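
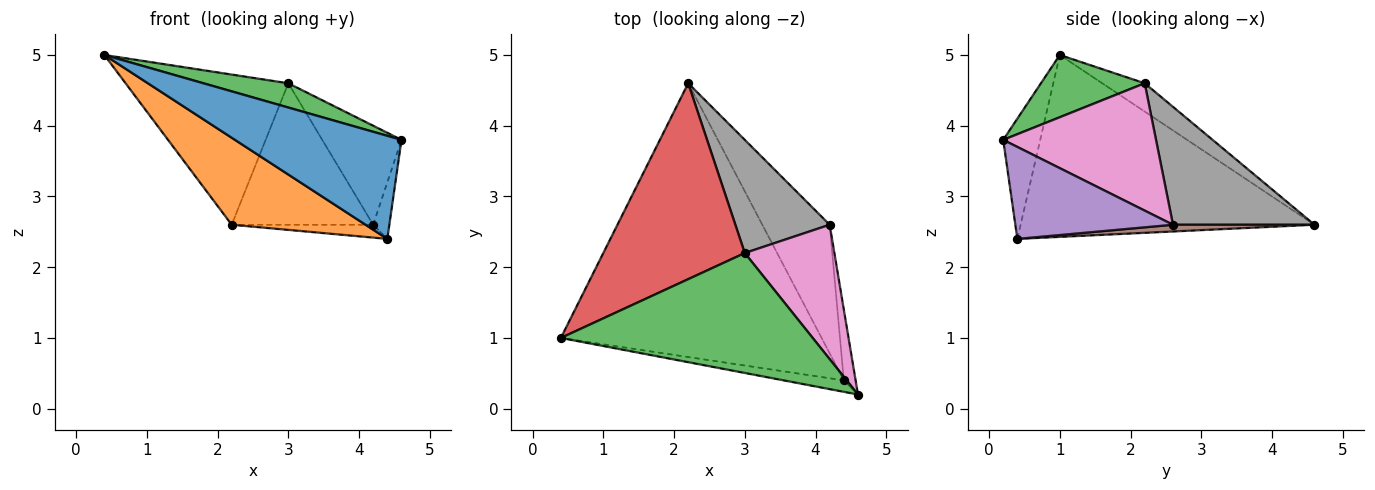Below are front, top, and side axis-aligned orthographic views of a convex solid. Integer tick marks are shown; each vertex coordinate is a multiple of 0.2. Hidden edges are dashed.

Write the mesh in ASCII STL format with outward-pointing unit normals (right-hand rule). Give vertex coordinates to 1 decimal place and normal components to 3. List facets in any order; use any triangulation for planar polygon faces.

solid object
 facet normal -0.216 -0.970 -0.108
  outer loop
   vertex 4.4 0.4 2.4
   vertex 4.6 0.2 3.8
   vertex 0.4 1.0 5.0
  endloop
 endfacet
 facet normal -0.554 -0.252 -0.794
  outer loop
   vertex 4.4 0.4 2.4
   vertex 0.4 1.0 5.0
   vertex 2.2 4.6 2.6
  endloop
 endfacet
 facet normal 0.235 -0.193 0.953
  outer loop
   vertex 3.0 2.2 4.6
   vertex 0.4 1.0 5.0
   vertex 4.6 0.2 3.8
  endloop
 endfacet
 facet normal -0.157 0.601 0.784
  outer loop
   vertex 3.0 2.2 4.6
   vertex 2.2 4.6 2.6
   vertex 0.4 1.0 5.0
  endloop
 endfacet
 facet normal 0.987 0.101 -0.127
  outer loop
   vertex 4.2 2.6 2.6
   vertex 4.6 0.2 3.8
   vertex 4.4 0.4 2.4
  endloop
 endfacet
 facet normal 0.099 0.099 -0.990
  outer loop
   vertex 4.2 2.6 2.6
   vertex 4.4 0.4 2.4
   vertex 2.2 4.6 2.6
  endloop
 endfacet
 facet normal 0.753 0.390 0.530
  outer loop
   vertex 4.2 2.6 2.6
   vertex 3.0 2.2 4.6
   vertex 4.6 0.2 3.8
  endloop
 endfacet
 facet normal 0.615 0.615 0.492
  outer loop
   vertex 4.2 2.6 2.6
   vertex 2.2 4.6 2.6
   vertex 3.0 2.2 4.6
  endloop
 endfacet
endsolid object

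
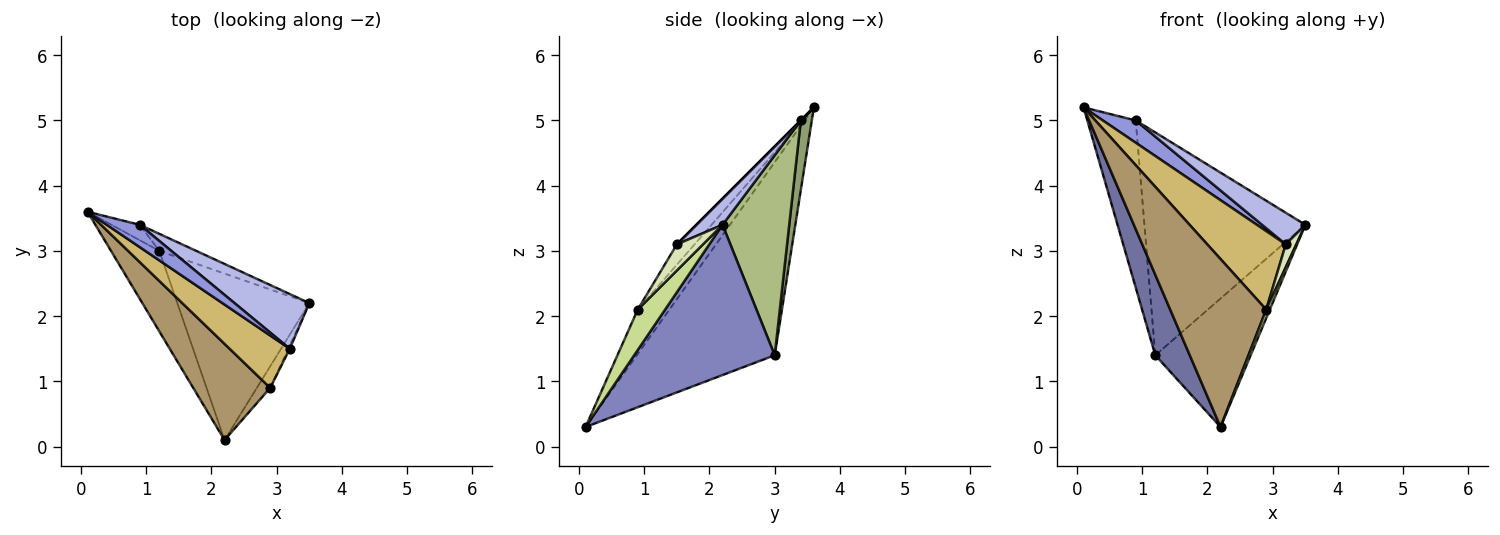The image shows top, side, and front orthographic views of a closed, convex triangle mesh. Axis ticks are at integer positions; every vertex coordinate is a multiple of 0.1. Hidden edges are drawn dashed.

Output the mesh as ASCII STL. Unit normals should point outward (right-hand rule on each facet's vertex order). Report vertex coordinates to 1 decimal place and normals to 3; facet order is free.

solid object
 facet normal -0.943 -0.236 -0.236
  outer loop
   vertex 1.2 3.0 1.4
   vertex 2.2 0.1 0.3
   vertex 0.1 3.6 5.2
  endloop
 endfacet
 facet normal 0.669 0.454 -0.588
  outer loop
   vertex 1.2 3.0 1.4
   vertex 3.5 2.2 3.4
   vertex 2.2 0.1 0.3
  endloop
 endfacet
 facet normal 0.000 -0.707 0.707
  outer loop
   vertex 0.9 3.4 5.0
   vertex 0.1 3.6 5.2
   vertex 3.2 1.5 3.1
  endloop
 endfacet
 facet normal 0.289 -0.479 0.829
  outer loop
   vertex 0.9 3.4 5.0
   vertex 3.2 1.5 3.1
   vertex 3.5 2.2 3.4
  endloop
 endfacet
 facet normal 0.220 0.971 -0.090
  outer loop
   vertex 0.9 3.4 5.0
   vertex 1.2 3.0 1.4
   vertex 0.1 3.6 5.2
  endloop
 endfacet
 facet normal 0.382 0.922 -0.071
  outer loop
   vertex 0.9 3.4 5.0
   vertex 3.5 2.2 3.4
   vertex 1.2 3.0 1.4
  endloop
 endfacet
 facet normal 0.942 -0.123 -0.312
  outer loop
   vertex 2.9 0.9 2.1
   vertex 2.2 0.1 0.3
   vertex 3.5 2.2 3.4
  endloop
 endfacet
 facet normal 0.926 -0.374 -0.053
  outer loop
   vertex 2.9 0.9 2.1
   vertex 3.5 2.2 3.4
   vertex 3.2 1.5 3.1
  endloop
 endfacet
 facet normal -0.275 -0.834 0.478
  outer loop
   vertex 2.9 0.9 2.1
   vertex 0.1 3.6 5.2
   vertex 2.2 0.1 0.3
  endloop
 endfacet
 facet normal -0.184 -0.817 0.546
  outer loop
   vertex 2.9 0.9 2.1
   vertex 3.2 1.5 3.1
   vertex 0.1 3.6 5.2
  endloop
 endfacet
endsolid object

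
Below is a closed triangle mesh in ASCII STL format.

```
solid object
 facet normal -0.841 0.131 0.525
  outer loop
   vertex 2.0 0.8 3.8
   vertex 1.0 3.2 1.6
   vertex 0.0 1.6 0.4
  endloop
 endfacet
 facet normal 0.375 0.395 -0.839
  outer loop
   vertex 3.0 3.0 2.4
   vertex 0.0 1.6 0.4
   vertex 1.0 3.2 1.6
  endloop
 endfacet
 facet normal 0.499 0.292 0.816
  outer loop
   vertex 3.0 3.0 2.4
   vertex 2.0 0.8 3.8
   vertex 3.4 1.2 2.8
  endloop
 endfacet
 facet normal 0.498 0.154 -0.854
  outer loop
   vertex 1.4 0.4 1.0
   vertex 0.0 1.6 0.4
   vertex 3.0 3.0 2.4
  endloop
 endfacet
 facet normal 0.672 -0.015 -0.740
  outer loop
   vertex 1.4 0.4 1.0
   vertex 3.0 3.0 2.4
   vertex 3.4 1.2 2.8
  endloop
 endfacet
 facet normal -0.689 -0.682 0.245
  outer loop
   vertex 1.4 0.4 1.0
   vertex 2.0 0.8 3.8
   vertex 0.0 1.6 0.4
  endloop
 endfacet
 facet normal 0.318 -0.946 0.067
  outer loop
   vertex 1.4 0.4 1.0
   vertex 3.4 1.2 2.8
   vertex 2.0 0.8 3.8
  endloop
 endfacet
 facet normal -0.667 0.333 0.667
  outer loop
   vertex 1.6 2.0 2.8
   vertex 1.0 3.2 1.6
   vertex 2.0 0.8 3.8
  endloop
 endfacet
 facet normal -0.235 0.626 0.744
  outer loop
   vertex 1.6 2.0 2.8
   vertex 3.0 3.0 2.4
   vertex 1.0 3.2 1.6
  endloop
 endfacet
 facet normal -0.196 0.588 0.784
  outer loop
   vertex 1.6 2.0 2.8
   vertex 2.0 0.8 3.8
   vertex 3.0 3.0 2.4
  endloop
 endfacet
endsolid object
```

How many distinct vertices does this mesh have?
7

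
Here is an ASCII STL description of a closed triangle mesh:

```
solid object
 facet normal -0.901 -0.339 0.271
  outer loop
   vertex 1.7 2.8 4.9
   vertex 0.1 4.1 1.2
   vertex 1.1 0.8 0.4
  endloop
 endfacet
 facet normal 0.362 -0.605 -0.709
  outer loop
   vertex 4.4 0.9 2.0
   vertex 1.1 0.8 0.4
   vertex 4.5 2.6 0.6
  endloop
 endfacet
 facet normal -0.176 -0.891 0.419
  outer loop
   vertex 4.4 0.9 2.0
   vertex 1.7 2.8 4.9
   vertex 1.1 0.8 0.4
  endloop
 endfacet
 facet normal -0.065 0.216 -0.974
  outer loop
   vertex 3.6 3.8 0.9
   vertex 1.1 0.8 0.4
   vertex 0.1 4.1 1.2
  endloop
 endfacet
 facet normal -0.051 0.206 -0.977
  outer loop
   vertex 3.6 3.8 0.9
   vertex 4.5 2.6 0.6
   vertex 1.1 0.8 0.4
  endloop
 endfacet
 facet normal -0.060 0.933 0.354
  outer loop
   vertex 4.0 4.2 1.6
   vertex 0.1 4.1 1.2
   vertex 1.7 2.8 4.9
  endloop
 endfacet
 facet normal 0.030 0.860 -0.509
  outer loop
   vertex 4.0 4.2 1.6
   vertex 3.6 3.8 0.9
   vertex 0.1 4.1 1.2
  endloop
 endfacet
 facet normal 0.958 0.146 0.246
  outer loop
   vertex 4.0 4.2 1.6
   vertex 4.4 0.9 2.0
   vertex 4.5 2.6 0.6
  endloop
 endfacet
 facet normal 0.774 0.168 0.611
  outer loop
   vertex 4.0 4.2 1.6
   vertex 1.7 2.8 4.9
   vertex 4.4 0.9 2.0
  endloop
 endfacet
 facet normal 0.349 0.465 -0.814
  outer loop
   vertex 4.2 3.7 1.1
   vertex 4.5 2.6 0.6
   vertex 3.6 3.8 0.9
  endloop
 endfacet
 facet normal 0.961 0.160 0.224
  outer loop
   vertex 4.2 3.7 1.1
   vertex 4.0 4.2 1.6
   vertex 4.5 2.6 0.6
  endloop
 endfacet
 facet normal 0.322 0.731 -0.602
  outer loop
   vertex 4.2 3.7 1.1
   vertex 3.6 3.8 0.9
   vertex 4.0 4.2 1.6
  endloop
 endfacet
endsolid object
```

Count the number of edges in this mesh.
18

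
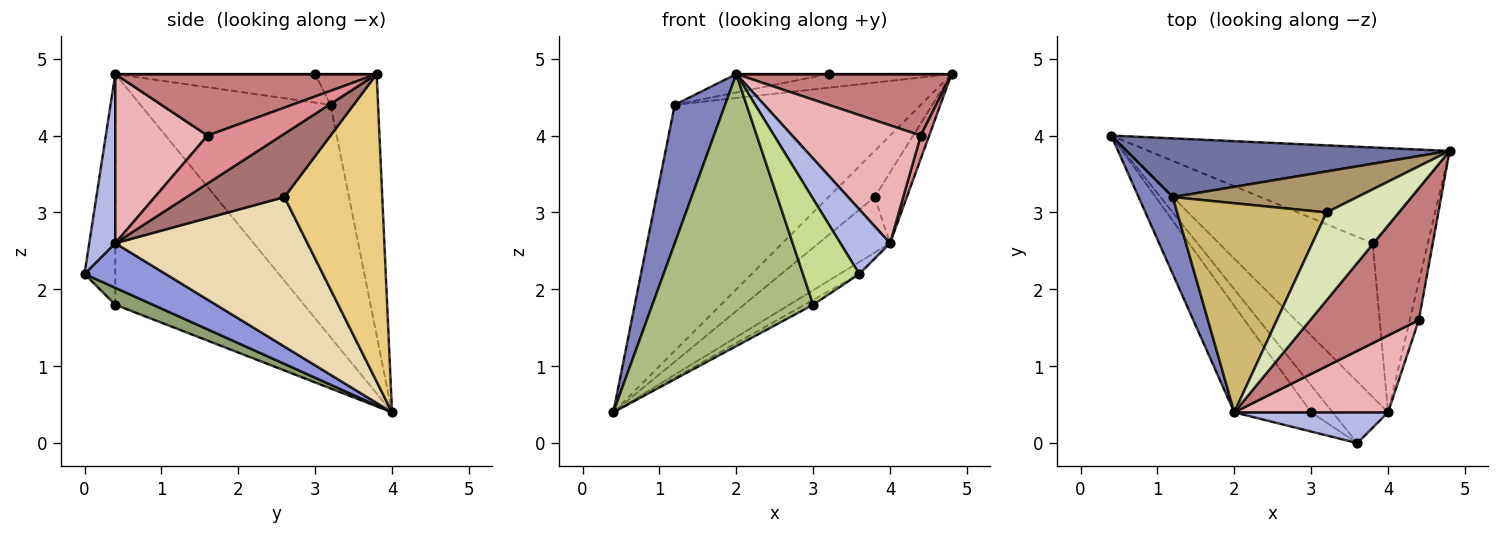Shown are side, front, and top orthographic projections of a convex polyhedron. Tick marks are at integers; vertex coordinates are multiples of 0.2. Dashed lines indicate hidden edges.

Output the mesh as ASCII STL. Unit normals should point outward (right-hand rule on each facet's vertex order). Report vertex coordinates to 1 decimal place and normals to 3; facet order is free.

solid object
 facet normal -0.185 0.956 0.228
  outer loop
   vertex 1.2 3.2 4.4
   vertex 4.8 3.8 4.8
   vertex 0.4 4.0 0.4
  endloop
 endfacet
 facet normal -0.957 -0.253 0.141
  outer loop
   vertex 1.2 3.2 4.4
   vertex 0.4 4.0 0.4
   vertex 2.0 0.4 4.8
  endloop
 endfacet
 facet normal 0.620 0.150 -0.770
  outer loop
   vertex 4.0 0.4 2.6
   vertex 3.6 0.0 2.2
   vertex 0.4 4.0 0.4
  endloop
 endfacet
 facet normal 0.428 -0.816 0.389
  outer loop
   vertex 4.0 0.4 2.6
   vertex 2.0 0.4 4.8
   vertex 3.6 0.0 2.2
  endloop
 endfacet
 facet normal 0.612 0.139 -0.779
  outer loop
   vertex 3.0 0.4 1.8
   vertex 0.4 4.0 0.4
   vertex 3.6 0.0 2.2
  endloop
 endfacet
 facet normal -0.738 -0.629 -0.246
  outer loop
   vertex 3.0 0.4 1.8
   vertex 2.0 0.4 4.8
   vertex 0.4 4.0 0.4
  endloop
 endfacet
 facet normal -0.473 -0.867 -0.158
  outer loop
   vertex 3.0 0.4 1.8
   vertex 3.6 0.0 2.2
   vertex 2.0 0.4 4.8
  endloop
 endfacet
 facet normal 0.000 0.000 1.000
  outer loop
   vertex 3.2 3.0 4.8
   vertex 2.0 0.4 4.8
   vertex 4.8 3.8 4.8
  endloop
 endfacet
 facet normal -0.156 0.312 0.937
  outer loop
   vertex 3.2 3.0 4.8
   vertex 4.8 3.8 4.8
   vertex 1.2 3.2 4.4
  endloop
 endfacet
 facet normal -0.187 0.086 0.979
  outer loop
   vertex 3.2 3.0 4.8
   vertex 1.2 3.2 4.4
   vertex 2.0 0.4 4.8
  endloop
 endfacet
 facet normal 0.677 0.319 -0.663
  outer loop
   vertex 3.8 2.6 3.2
   vertex 0.4 4.0 0.4
   vertex 4.8 3.8 4.8
  endloop
 endfacet
 facet normal 0.675 0.251 -0.694
  outer loop
   vertex 3.8 2.6 3.2
   vertex 4.0 0.4 2.6
   vertex 0.4 4.0 0.4
  endloop
 endfacet
 facet normal 0.732 0.240 -0.638
  outer loop
   vertex 3.8 2.6 3.2
   vertex 4.8 3.8 4.8
   vertex 4.0 0.4 2.6
  endloop
 endfacet
 facet normal 0.457 -0.376 0.806
  outer loop
   vertex 4.4 1.6 4.0
   vertex 4.8 3.8 4.8
   vertex 2.0 0.4 4.8
  endloop
 endfacet
 facet normal 0.977 -0.111 -0.184
  outer loop
   vertex 4.4 1.6 4.0
   vertex 4.0 0.4 2.6
   vertex 4.8 3.8 4.8
  endloop
 endfacet
 facet normal 0.515 -0.718 0.468
  outer loop
   vertex 4.4 1.6 4.0
   vertex 2.0 0.4 4.8
   vertex 4.0 0.4 2.6
  endloop
 endfacet
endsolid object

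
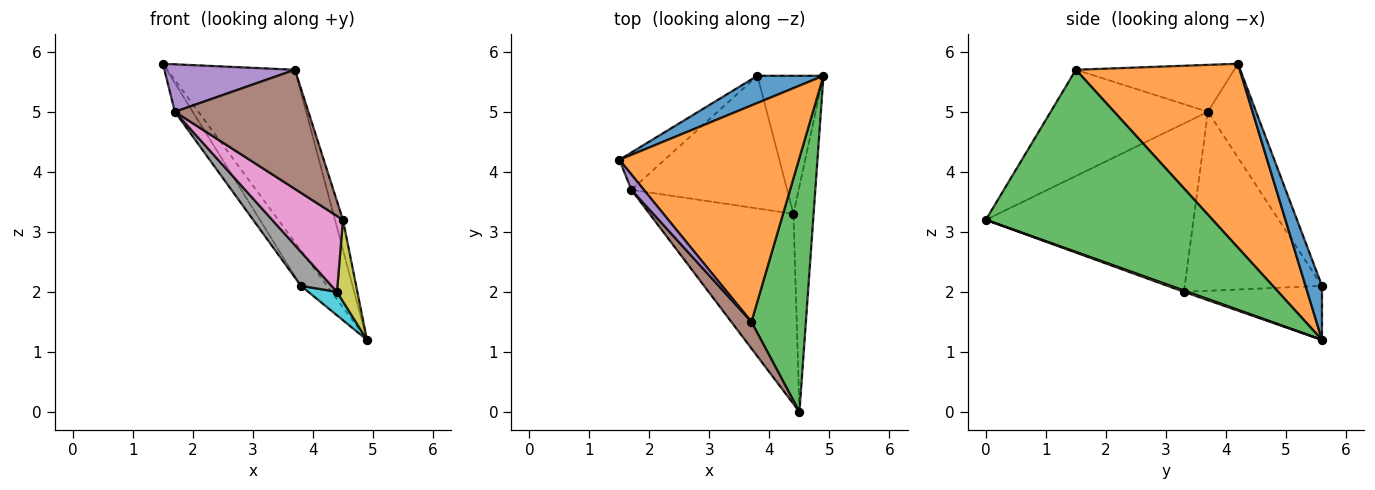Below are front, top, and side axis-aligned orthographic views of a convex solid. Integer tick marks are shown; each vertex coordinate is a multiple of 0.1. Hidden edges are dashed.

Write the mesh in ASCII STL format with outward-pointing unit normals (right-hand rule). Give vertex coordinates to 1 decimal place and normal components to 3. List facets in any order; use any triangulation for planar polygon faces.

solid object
 facet normal 0.447 0.709 0.546
  outer loop
   vertex 3.8 5.6 2.1
   vertex 1.5 4.2 5.8
   vertex 4.9 5.6 1.2
  endloop
 endfacet
 facet normal 0.625 0.487 0.610
  outer loop
   vertex 3.7 1.5 5.7
   vertex 4.9 5.6 1.2
   vertex 1.5 4.2 5.8
  endloop
 endfacet
 facet normal 0.958 0.034 0.286
  outer loop
   vertex 3.7 1.5 5.7
   vertex 4.5 0.0 3.2
   vertex 4.9 5.6 1.2
  endloop
 endfacet
 facet normal -0.855 0.317 -0.412
  outer loop
   vertex 1.7 3.7 5.0
   vertex 1.5 4.2 5.8
   vertex 3.8 5.6 2.1
  endloop
 endfacet
 facet normal -0.756 -0.623 0.201
  outer loop
   vertex 1.7 3.7 5.0
   vertex 3.7 1.5 5.7
   vertex 1.5 4.2 5.8
  endloop
 endfacet
 facet normal -0.755 -0.641 0.143
  outer loop
   vertex 1.7 3.7 5.0
   vertex 4.5 0.0 3.2
   vertex 3.7 1.5 5.7
  endloop
 endfacet
 facet normal -0.736 -0.251 -0.629
  outer loop
   vertex 4.4 3.3 2.0
   vertex 4.5 0.0 3.2
   vertex 1.7 3.7 5.0
  endloop
 endfacet
 facet normal -0.744 -0.166 -0.647
  outer loop
   vertex 4.4 3.3 2.0
   vertex 1.7 3.7 5.0
   vertex 3.8 5.6 2.1
  endloop
 endfacet
 facet normal 0.060 -0.340 -0.939
  outer loop
   vertex 4.4 3.3 2.0
   vertex 4.9 5.6 1.2
   vertex 4.5 0.0 3.2
  endloop
 endfacet
 facet normal -0.628 -0.130 -0.767
  outer loop
   vertex 4.4 3.3 2.0
   vertex 3.8 5.6 2.1
   vertex 4.9 5.6 1.2
  endloop
 endfacet
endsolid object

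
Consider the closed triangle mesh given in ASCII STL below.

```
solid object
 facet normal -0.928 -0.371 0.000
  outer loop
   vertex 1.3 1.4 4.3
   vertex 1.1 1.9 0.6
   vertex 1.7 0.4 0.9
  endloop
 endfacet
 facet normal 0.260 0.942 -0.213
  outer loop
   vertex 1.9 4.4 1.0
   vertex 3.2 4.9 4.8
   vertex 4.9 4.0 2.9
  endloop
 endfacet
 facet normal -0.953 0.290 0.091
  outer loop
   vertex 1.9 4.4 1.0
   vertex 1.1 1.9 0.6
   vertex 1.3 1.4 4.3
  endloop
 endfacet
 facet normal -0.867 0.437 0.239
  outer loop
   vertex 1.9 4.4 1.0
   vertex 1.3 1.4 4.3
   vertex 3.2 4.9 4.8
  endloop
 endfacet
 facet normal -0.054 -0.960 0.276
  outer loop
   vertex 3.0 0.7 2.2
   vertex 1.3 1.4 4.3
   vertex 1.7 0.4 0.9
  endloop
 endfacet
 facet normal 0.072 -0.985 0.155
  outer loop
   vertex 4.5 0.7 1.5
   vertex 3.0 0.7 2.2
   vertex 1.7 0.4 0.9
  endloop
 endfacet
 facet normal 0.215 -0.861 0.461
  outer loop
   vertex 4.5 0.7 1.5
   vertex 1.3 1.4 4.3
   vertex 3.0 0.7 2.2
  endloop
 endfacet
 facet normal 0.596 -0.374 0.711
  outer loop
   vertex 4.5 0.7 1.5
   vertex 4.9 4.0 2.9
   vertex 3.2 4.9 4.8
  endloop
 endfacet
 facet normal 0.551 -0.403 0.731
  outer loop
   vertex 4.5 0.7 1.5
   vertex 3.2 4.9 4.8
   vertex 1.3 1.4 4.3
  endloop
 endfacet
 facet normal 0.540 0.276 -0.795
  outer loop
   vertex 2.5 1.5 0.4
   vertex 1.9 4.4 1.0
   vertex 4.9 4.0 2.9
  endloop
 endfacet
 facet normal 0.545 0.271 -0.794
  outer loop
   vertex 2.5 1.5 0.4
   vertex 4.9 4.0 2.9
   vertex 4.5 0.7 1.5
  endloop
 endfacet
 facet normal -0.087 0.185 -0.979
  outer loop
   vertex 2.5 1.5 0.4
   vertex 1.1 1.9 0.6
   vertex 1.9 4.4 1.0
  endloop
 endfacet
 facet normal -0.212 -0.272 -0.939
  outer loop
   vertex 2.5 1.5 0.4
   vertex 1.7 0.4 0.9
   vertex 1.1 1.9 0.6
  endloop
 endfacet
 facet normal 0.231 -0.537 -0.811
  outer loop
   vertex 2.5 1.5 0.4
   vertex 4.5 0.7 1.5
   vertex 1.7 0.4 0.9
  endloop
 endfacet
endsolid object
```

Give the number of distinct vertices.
9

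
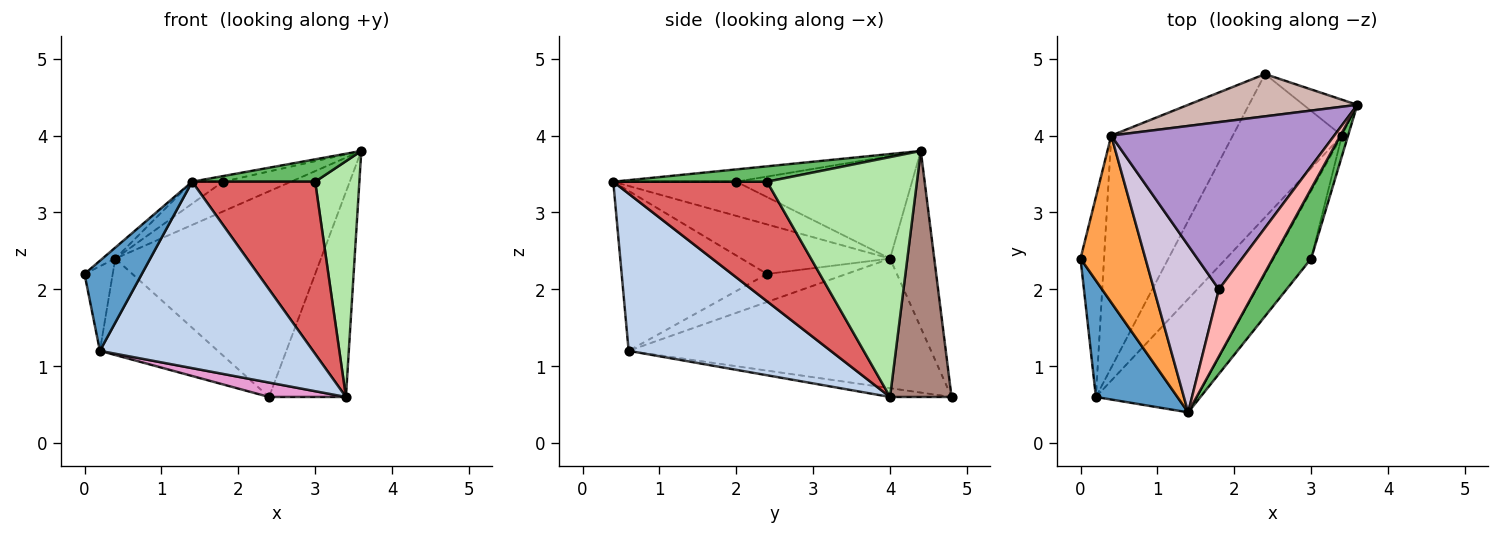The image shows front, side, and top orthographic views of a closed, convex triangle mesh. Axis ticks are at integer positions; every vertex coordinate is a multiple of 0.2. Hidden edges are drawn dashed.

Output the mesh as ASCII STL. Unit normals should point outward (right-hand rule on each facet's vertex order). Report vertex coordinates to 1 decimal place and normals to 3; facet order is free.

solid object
 facet normal -0.841 -0.331 0.428
  outer loop
   vertex 0.2 0.6 1.2
   vertex 1.4 0.4 3.4
   vertex 0.0 2.4 2.2
  endloop
 endfacet
 facet normal 0.630 -0.664 -0.404
  outer loop
   vertex 0.2 0.6 1.2
   vertex 3.4 4.0 0.6
   vertex 1.4 0.4 3.4
  endloop
 endfacet
 facet normal -0.606 0.052 0.794
  outer loop
   vertex 0.4 4.0 2.4
   vertex 0.0 2.4 2.2
   vertex 1.4 0.4 3.4
  endloop
 endfacet
 facet normal -0.739 0.262 -0.620
  outer loop
   vertex 0.4 4.0 2.4
   vertex 0.2 0.6 1.2
   vertex 0.0 2.4 2.2
  endloop
 endfacet
 facet normal 0.356 -0.285 0.890
  outer loop
   vertex 3.0 2.4 3.4
   vertex 3.6 4.4 3.8
   vertex 1.4 0.4 3.4
  endloop
 endfacet
 facet normal 0.959 -0.283 -0.025
  outer loop
   vertex 3.0 2.4 3.4
   vertex 3.4 4.0 0.6
   vertex 3.6 4.4 3.8
  endloop
 endfacet
 facet normal 0.758 -0.607 -0.238
  outer loop
   vertex 3.0 2.4 3.4
   vertex 1.4 0.4 3.4
   vertex 3.4 4.0 0.6
  endloop
 endfacet
 facet normal -0.315 0.079 0.946
  outer loop
   vertex 1.8 2.0 3.4
   vertex 1.4 0.4 3.4
   vertex 3.6 4.4 3.8
  endloop
 endfacet
 facet normal -0.412 0.160 0.897
  outer loop
   vertex 1.8 2.0 3.4
   vertex 3.6 4.4 3.8
   vertex 0.4 4.0 2.4
  endloop
 endfacet
 facet normal -0.463 0.116 0.879
  outer loop
   vertex 1.8 2.0 3.4
   vertex 0.4 4.0 2.4
   vertex 1.4 0.4 3.4
  endloop
 endfacet
 facet normal 0.619 0.774 -0.135
  outer loop
   vertex 2.4 4.8 0.6
   vertex 3.6 4.4 3.8
   vertex 3.4 4.0 0.6
  endloop
 endfacet
 facet normal -0.206 0.958 0.197
  outer loop
   vertex 2.4 4.8 0.6
   vertex 0.4 4.0 2.4
   vertex 3.6 4.4 3.8
  endloop
 endfacet
 facet normal -0.080 -0.100 -0.992
  outer loop
   vertex 2.4 4.8 0.6
   vertex 3.4 4.0 0.6
   vertex 0.2 0.6 1.2
  endloop
 endfacet
 facet normal -0.702 0.274 -0.658
  outer loop
   vertex 2.4 4.8 0.6
   vertex 0.2 0.6 1.2
   vertex 0.4 4.0 2.4
  endloop
 endfacet
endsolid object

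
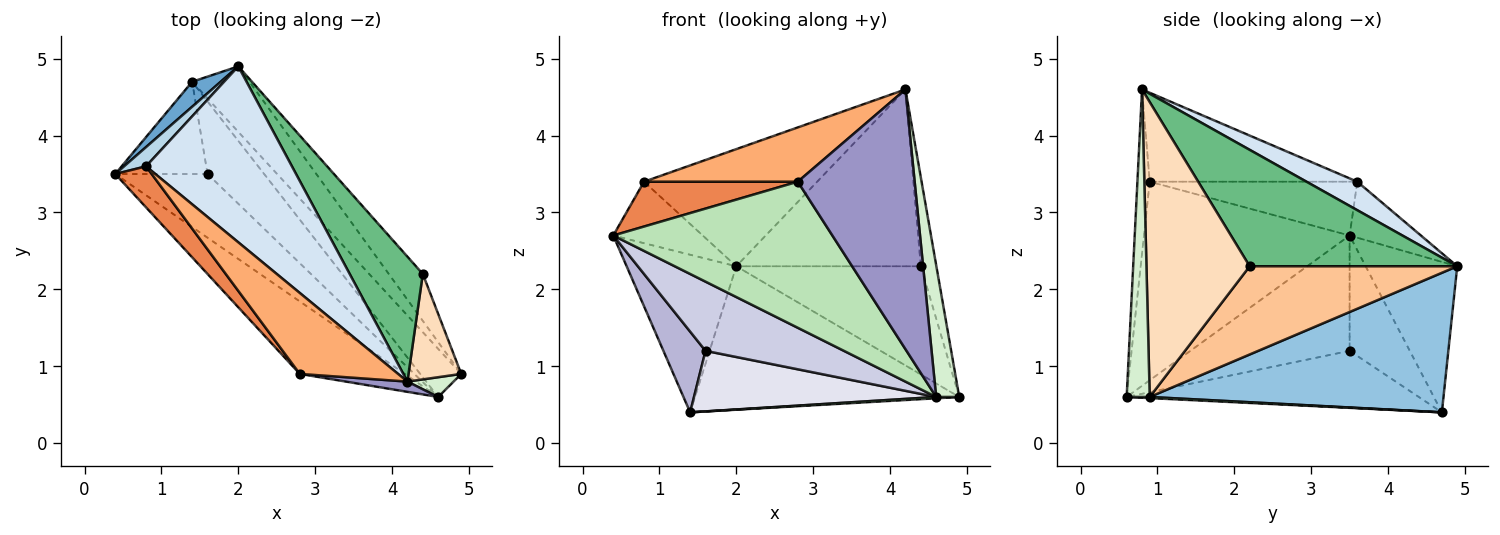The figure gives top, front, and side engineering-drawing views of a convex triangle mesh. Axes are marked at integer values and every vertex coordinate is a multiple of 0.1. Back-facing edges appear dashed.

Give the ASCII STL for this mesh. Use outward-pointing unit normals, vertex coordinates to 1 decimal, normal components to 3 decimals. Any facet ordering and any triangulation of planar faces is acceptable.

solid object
 facet normal -0.636 0.762 0.121
  outer loop
   vertex 1.4 4.7 0.4
   vertex 0.4 3.5 2.7
   vertex 2.0 4.9 2.3
  endloop
 endfacet
 facet normal 0.711 0.640 -0.292
  outer loop
   vertex 1.4 4.7 0.4
   vertex 2.0 4.9 2.3
   vertex 4.9 0.9 0.6
  endloop
 endfacet
 facet normal -0.605 0.760 0.237
  outer loop
   vertex 0.8 3.6 3.4
   vertex 2.0 4.9 2.3
   vertex 0.4 3.5 2.7
  endloop
 endfacet
 facet normal 0.161 0.547 0.822
  outer loop
   vertex 0.8 3.6 3.4
   vertex 4.2 0.8 4.6
   vertex 2.0 4.9 2.3
  endloop
 endfacet
 facet normal -0.706 -0.523 0.478
  outer loop
   vertex 0.8 3.6 3.4
   vertex 0.4 3.5 2.7
   vertex 2.8 0.9 3.4
  endloop
 endfacet
 facet normal -0.601 -0.445 0.664
  outer loop
   vertex 0.8 3.6 3.4
   vertex 2.8 0.9 3.4
   vertex 4.2 0.8 4.6
  endloop
 endfacet
 facet normal 0.718 0.638 -0.277
  outer loop
   vertex 4.4 2.2 2.3
   vertex 4.9 0.9 0.6
   vertex 2.0 4.9 2.3
  endloop
 endfacet
 facet normal 0.974 0.147 0.174
  outer loop
   vertex 4.4 2.2 2.3
   vertex 4.2 0.8 4.6
   vertex 4.9 0.9 0.6
  endloop
 endfacet
 facet normal 0.677 0.601 0.425
  outer loop
   vertex 4.4 2.2 2.3
   vertex 2.0 4.9 2.3
   vertex 4.2 0.8 4.6
  endloop
 endfacet
 facet normal 0.027 -0.027 -0.999
  outer loop
   vertex 4.6 0.6 0.6
   vertex 1.4 4.7 0.4
   vertex 4.9 0.9 0.6
  endloop
 endfacet
 facet normal -0.644 -0.686 -0.340
  outer loop
   vertex 4.6 0.6 0.6
   vertex 2.8 0.9 3.4
   vertex 0.4 3.5 2.7
  endloop
 endfacet
 facet normal 0.703 -0.703 0.105
  outer loop
   vertex 4.6 0.6 0.6
   vertex 4.9 0.9 0.6
   vertex 4.2 0.8 4.6
  endloop
 endfacet
 facet normal -0.105 -0.994 0.039
  outer loop
   vertex 4.6 0.6 0.6
   vertex 4.2 0.8 4.6
   vertex 2.8 0.9 3.4
  endloop
 endfacet
 facet normal -0.685 -0.480 -0.548
  outer loop
   vertex 1.6 3.5 1.2
   vertex 0.4 3.5 2.7
   vertex 1.4 4.7 0.4
  endloop
 endfacet
 facet normal -0.646 -0.561 -0.517
  outer loop
   vertex 1.6 3.5 1.2
   vertex 4.6 0.6 0.6
   vertex 0.4 3.5 2.7
  endloop
 endfacet
 facet normal -0.612 -0.507 -0.608
  outer loop
   vertex 1.6 3.5 1.2
   vertex 1.4 4.7 0.4
   vertex 4.6 0.6 0.6
  endloop
 endfacet
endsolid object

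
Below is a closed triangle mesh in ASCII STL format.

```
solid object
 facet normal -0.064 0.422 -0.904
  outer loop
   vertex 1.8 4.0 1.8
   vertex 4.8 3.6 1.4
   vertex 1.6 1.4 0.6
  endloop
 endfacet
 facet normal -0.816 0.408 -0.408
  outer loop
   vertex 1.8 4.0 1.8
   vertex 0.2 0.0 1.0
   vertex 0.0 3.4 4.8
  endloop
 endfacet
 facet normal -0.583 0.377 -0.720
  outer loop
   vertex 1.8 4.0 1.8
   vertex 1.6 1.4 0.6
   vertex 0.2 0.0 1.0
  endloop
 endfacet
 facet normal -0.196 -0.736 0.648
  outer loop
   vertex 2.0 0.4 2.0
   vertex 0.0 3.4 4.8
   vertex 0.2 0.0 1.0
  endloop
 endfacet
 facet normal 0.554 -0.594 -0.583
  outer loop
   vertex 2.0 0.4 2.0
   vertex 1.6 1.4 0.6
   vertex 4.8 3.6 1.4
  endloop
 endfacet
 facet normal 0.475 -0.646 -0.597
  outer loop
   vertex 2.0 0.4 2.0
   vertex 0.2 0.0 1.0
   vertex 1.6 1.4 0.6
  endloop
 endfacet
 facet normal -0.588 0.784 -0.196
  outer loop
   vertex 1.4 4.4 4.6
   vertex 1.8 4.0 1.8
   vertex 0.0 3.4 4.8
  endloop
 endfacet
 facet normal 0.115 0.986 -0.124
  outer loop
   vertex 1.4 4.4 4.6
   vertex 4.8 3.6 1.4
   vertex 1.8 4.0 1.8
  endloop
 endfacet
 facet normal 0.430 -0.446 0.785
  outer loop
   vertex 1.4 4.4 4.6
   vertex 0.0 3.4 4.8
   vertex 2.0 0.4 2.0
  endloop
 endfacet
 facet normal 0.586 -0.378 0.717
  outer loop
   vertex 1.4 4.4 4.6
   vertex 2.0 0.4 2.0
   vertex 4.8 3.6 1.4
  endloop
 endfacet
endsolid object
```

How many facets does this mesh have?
10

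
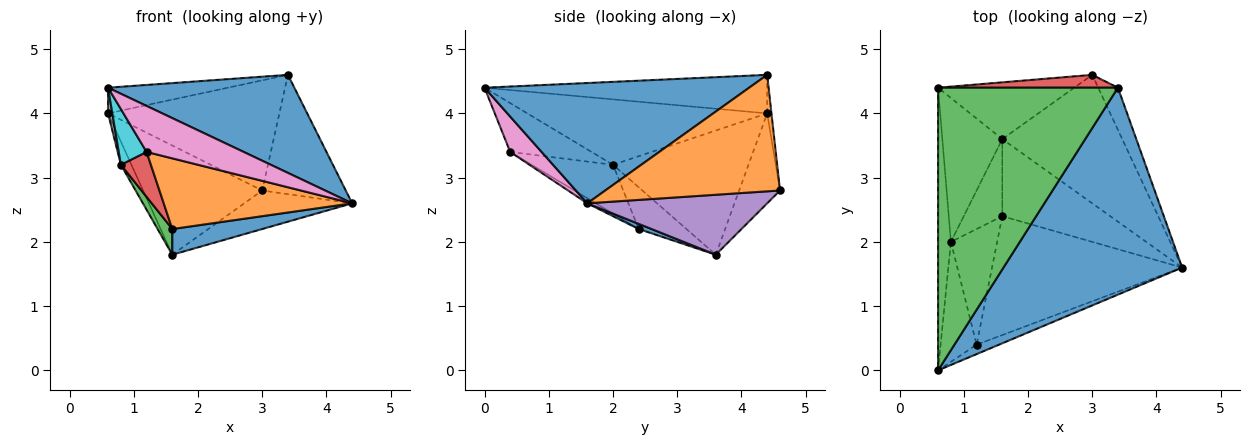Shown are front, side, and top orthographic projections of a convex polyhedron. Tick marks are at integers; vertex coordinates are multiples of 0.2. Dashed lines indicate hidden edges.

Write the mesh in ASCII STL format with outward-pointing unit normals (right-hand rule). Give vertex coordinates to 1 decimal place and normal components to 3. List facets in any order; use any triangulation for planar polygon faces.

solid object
 facet normal 0.520 -0.366 0.772
  outer loop
   vertex 3.4 4.4 4.6
   vertex 0.6 0.0 4.4
   vertex 4.4 1.6 2.6
  endloop
 endfacet
 facet normal 0.892 0.426 -0.151
  outer loop
   vertex 3.4 4.4 4.6
   vertex 4.4 1.6 2.6
   vertex 3.0 4.6 2.8
  endloop
 endfacet
 facet normal -0.209 0.089 0.974
  outer loop
   vertex 0.6 4.4 4.0
   vertex 0.6 0.0 4.4
   vertex 3.4 4.4 4.6
  endloop
 endfacet
 facet normal -0.025 0.993 0.116
  outer loop
   vertex 0.6 4.4 4.0
   vertex 3.4 4.4 4.6
   vertex 3.0 4.6 2.8
  endloop
 endfacet
 facet normal 0.432 0.259 -0.864
  outer loop
   vertex 1.6 3.6 1.8
   vertex 3.0 4.6 2.8
   vertex 4.4 1.6 2.6
  endloop
 endfacet
 facet normal -0.291 0.849 -0.441
  outer loop
   vertex 1.6 3.6 1.8
   vertex 0.6 4.4 4.0
   vertex 3.0 4.6 2.8
  endloop
 endfacet
 facet normal 0.302 -0.934 -0.192
  outer loop
   vertex 1.2 0.4 3.4
   vertex 4.4 1.6 2.6
   vertex 0.6 0.0 4.4
  endloop
 endfacet
 facet normal -0.981 -0.018 -0.193
  outer loop
   vertex 0.8 2.0 3.2
   vertex 0.6 0.0 4.4
   vertex 0.6 4.4 4.0
  endloop
 endfacet
 facet normal -0.898 0.070 -0.434
  outer loop
   vertex 0.8 2.0 3.2
   vertex 0.6 4.4 4.0
   vertex 1.6 3.6 1.8
  endloop
 endfacet
 facet normal -0.776 -0.266 -0.572
  outer loop
   vertex 0.8 2.0 3.2
   vertex 1.2 0.4 3.4
   vertex 0.6 0.0 4.4
  endloop
 endfacet
 facet normal 0.045 -0.316 -0.948
  outer loop
   vertex 1.6 2.4 2.2
   vertex 1.6 3.6 1.8
   vertex 4.4 1.6 2.6
  endloop
 endfacet
 facet normal -0.023 -0.511 -0.859
  outer loop
   vertex 1.6 2.4 2.2
   vertex 4.4 1.6 2.6
   vertex 1.2 0.4 3.4
  endloop
 endfacet
 facet normal -0.717 -0.221 -0.662
  outer loop
   vertex 1.6 2.4 2.2
   vertex 0.8 2.0 3.2
   vertex 1.6 3.6 1.8
  endloop
 endfacet
 facet normal -0.701 -0.258 -0.664
  outer loop
   vertex 1.6 2.4 2.2
   vertex 1.2 0.4 3.4
   vertex 0.8 2.0 3.2
  endloop
 endfacet
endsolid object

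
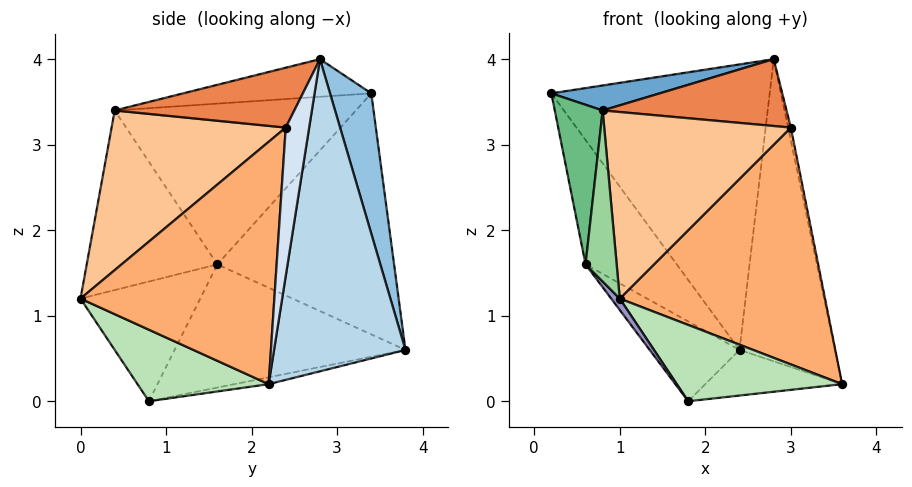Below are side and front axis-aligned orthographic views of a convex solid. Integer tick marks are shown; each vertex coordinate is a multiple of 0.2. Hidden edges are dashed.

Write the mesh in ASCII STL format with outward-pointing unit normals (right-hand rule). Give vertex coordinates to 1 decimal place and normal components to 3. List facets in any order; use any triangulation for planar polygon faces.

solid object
 facet normal -0.174 -0.100 0.980
  outer loop
   vertex 0.8 0.4 3.4
   vertex 2.8 2.8 4.0
   vertex 0.2 3.4 3.6
  endloop
 endfacet
 facet normal 0.179 0.949 0.258
  outer loop
   vertex 2.4 3.8 0.6
   vertex 0.2 3.4 3.6
   vertex 2.8 2.8 4.0
  endloop
 endfacet
 facet normal 0.807 0.586 0.077
  outer loop
   vertex 2.4 3.8 0.6
   vertex 2.8 2.8 4.0
   vertex 3.6 2.2 0.2
  endloop
 endfacet
 facet normal 0.976 0.113 0.188
  outer loop
   vertex 3.0 2.4 3.2
   vertex 3.6 2.2 0.2
   vertex 2.8 2.8 4.0
  endloop
 endfacet
 facet normal 0.617 -0.631 0.470
  outer loop
   vertex 3.0 2.4 3.2
   vertex 2.8 2.8 4.0
   vertex 0.8 0.4 3.4
  endloop
 endfacet
 facet normal 0.675 -0.715 0.183
  outer loop
   vertex 3.0 2.4 3.2
   vertex 1.0 0.0 1.2
   vertex 3.6 2.2 0.2
  endloop
 endfacet
 facet normal 0.670 -0.718 0.191
  outer loop
   vertex 3.0 2.4 3.2
   vertex 0.8 0.4 3.4
   vertex 1.0 0.0 1.2
  endloop
 endfacet
 facet normal -0.765 0.395 -0.508
  outer loop
   vertex 0.6 1.6 1.6
   vertex 0.2 3.4 3.6
   vertex 2.4 3.8 0.6
  endloop
 endfacet
 facet normal -0.981 -0.195 -0.021
  outer loop
   vertex 0.6 1.6 1.6
   vertex 0.8 0.4 3.4
   vertex 0.2 3.4 3.6
  endloop
 endfacet
 facet normal -0.972 -0.231 -0.046
  outer loop
   vertex 0.6 1.6 1.6
   vertex 1.0 0.0 1.2
   vertex 0.8 0.4 3.4
  endloop
 endfacet
 facet normal 0.618 -0.779 -0.107
  outer loop
   vertex 1.8 0.8 0.0
   vertex 3.6 2.2 0.2
   vertex 1.0 0.0 1.2
  endloop
 endfacet
 facet normal -0.051 0.206 -0.977
  outer loop
   vertex 1.8 0.8 0.0
   vertex 2.4 3.8 0.6
   vertex 3.6 2.2 0.2
  endloop
 endfacet
 facet normal -0.812 -0.058 -0.580
  outer loop
   vertex 1.8 0.8 0.0
   vertex 1.0 0.0 1.2
   vertex 0.6 1.6 1.6
  endloop
 endfacet
 facet normal -0.700 0.272 -0.661
  outer loop
   vertex 1.8 0.8 0.0
   vertex 0.6 1.6 1.6
   vertex 2.4 3.8 0.6
  endloop
 endfacet
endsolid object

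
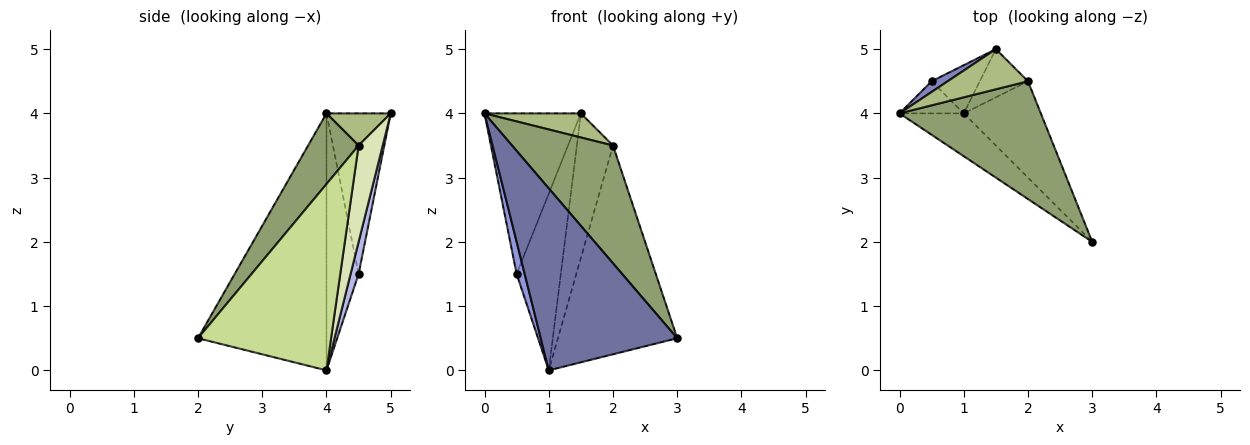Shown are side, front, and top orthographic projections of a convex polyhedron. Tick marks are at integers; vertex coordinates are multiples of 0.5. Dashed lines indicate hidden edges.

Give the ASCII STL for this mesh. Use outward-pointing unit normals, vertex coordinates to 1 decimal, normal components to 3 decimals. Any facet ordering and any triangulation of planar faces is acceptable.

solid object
 facet normal -0.676 -0.718 -0.169
  outer loop
   vertex 1.0 4.0 0.0
   vertex 3.0 2.0 0.5
   vertex 0.0 4.0 4.0
  endloop
 endfacet
 facet normal -0.554 0.831 0.055
  outer loop
   vertex 0.5 4.5 1.5
   vertex 0.0 4.0 4.0
   vertex 1.5 5.0 4.0
  endloop
 endfacet
 facet normal -0.943 -0.236 -0.236
  outer loop
   vertex 0.5 4.5 1.5
   vertex 1.0 4.0 0.0
   vertex 0.0 4.0 4.0
  endloop
 endfacet
 facet normal 0.173 0.950 -0.259
  outer loop
   vertex 0.5 4.5 1.5
   vertex 1.5 5.0 4.0
   vertex 1.0 4.0 0.0
  endloop
 endfacet
 facet normal 0.333 -0.667 0.667
  outer loop
   vertex 2.0 4.5 3.5
   vertex 0.0 4.0 4.0
   vertex 3.0 2.0 0.5
  endloop
 endfacet
 facet normal 0.324 -0.487 0.811
  outer loop
   vertex 2.0 4.5 3.5
   vertex 1.5 5.0 4.0
   vertex 0.0 4.0 4.0
  endloop
 endfacet
 facet normal 0.712 0.638 -0.294
  outer loop
   vertex 2.0 4.5 3.5
   vertex 3.0 2.0 0.5
   vertex 1.0 4.0 0.0
  endloop
 endfacet
 facet normal 0.535 0.802 -0.267
  outer loop
   vertex 2.0 4.5 3.5
   vertex 1.0 4.0 0.0
   vertex 1.5 5.0 4.0
  endloop
 endfacet
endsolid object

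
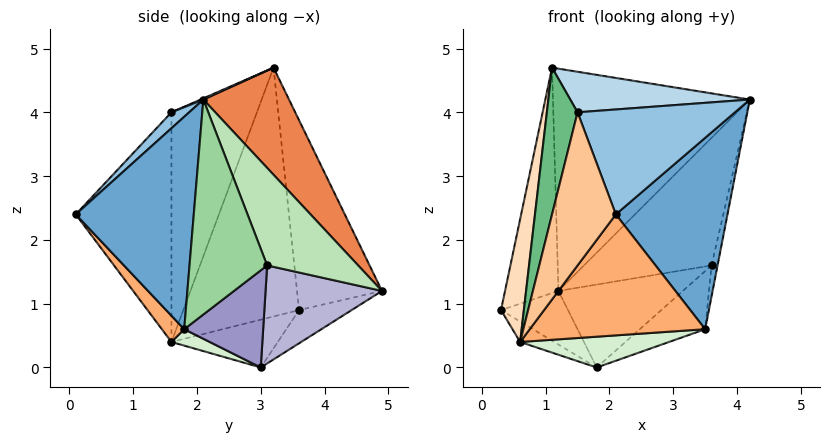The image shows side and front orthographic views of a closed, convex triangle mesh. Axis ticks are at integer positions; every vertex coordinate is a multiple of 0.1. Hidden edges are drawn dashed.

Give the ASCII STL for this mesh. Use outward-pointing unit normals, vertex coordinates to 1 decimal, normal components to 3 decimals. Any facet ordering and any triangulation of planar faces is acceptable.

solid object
 facet normal 0.724 -0.685 -0.084
  outer loop
   vertex 3.5 1.8 0.6
   vertex 4.2 2.1 4.2
   vertex 2.1 0.1 2.4
  endloop
 endfacet
 facet normal 0.080 -0.712 0.698
  outer loop
   vertex 1.5 1.6 4.0
   vertex 2.1 0.1 2.4
   vertex 4.2 2.1 4.2
  endloop
 endfacet
 facet normal 0.006 -0.400 0.917
  outer loop
   vertex 1.5 1.6 4.0
   vertex 4.2 2.1 4.2
   vertex 1.1 3.2 4.7
  endloop
 endfacet
 facet normal -0.824 0.518 0.228
  outer loop
   vertex 1.2 4.9 1.2
   vertex 0.3 3.6 0.9
   vertex 1.1 3.2 4.7
  endloop
 endfacet
 facet normal 0.363 0.834 0.415
  outer loop
   vertex 1.2 4.9 1.2
   vertex 1.1 3.2 4.7
   vertex 4.2 2.1 4.2
  endloop
 endfacet
 facet normal 0.097 -0.760 -0.643
  outer loop
   vertex 0.6 1.6 0.4
   vertex 3.5 1.8 0.6
   vertex 2.1 0.1 2.4
  endloop
 endfacet
 facet normal -0.815 -0.543 0.204
  outer loop
   vertex 0.6 1.6 0.4
   vertex 2.1 0.1 2.4
   vertex 1.5 1.6 4.0
  endloop
 endfacet
 facet normal -0.964 -0.190 0.183
  outer loop
   vertex 0.6 1.6 0.4
   vertex 1.1 3.2 4.7
   vertex 0.3 3.6 0.9
  endloop
 endfacet
 facet normal -0.916 -0.329 0.229
  outer loop
   vertex 0.6 1.6 0.4
   vertex 1.5 1.6 4.0
   vertex 1.1 3.2 4.7
  endloop
 endfacet
 facet normal 0.978 0.076 -0.196
  outer loop
   vertex 3.6 3.1 1.6
   vertex 4.2 2.1 4.2
   vertex 3.5 1.8 0.6
  endloop
 endfacet
 facet normal 0.572 0.801 0.176
  outer loop
   vertex 3.6 3.1 1.6
   vertex 1.2 4.9 1.2
   vertex 4.2 2.1 4.2
  endloop
 endfacet
 facet normal 0.088 -0.343 -0.935
  outer loop
   vertex 1.8 3.0 0.0
   vertex 3.5 1.8 0.6
   vertex 0.6 1.6 0.4
  endloop
 endfacet
 facet normal 0.571 0.473 -0.672
  outer loop
   vertex 1.8 3.0 0.0
   vertex 3.6 3.1 1.6
   vertex 3.5 1.8 0.6
  endloop
 endfacet
 facet normal 0.530 0.566 -0.631
  outer loop
   vertex 1.8 3.0 0.0
   vertex 1.2 4.9 1.2
   vertex 3.6 3.1 1.6
  endloop
 endfacet
 facet normal -0.334 0.426 -0.841
  outer loop
   vertex 1.8 3.0 0.0
   vertex 0.3 3.6 0.9
   vertex 1.2 4.9 1.2
  endloop
 endfacet
 facet normal -0.464 0.149 -0.873
  outer loop
   vertex 1.8 3.0 0.0
   vertex 0.6 1.6 0.4
   vertex 0.3 3.6 0.9
  endloop
 endfacet
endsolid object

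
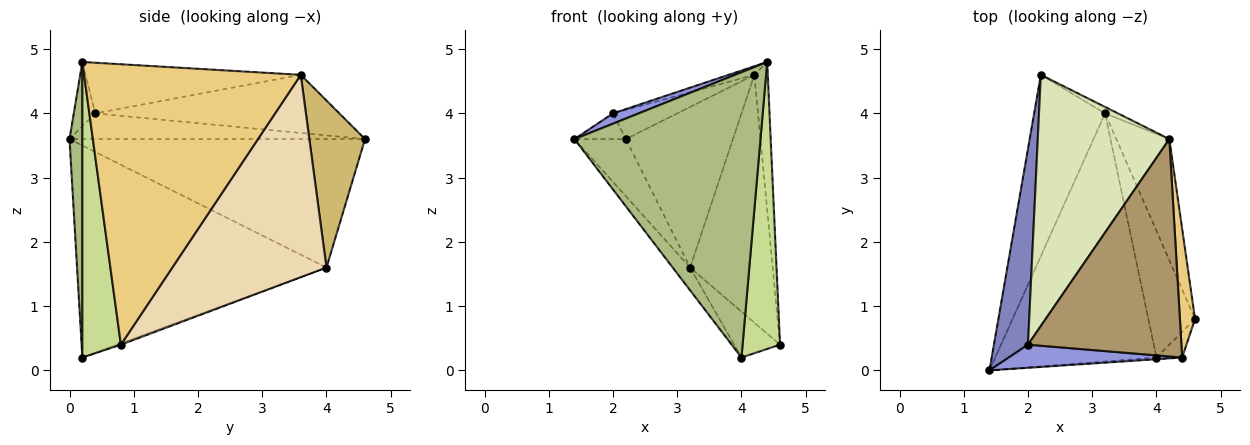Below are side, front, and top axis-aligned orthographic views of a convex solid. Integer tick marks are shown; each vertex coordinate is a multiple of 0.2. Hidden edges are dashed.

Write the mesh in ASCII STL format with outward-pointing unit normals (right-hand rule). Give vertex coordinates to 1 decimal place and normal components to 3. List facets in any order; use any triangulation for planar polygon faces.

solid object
 facet normal -0.865 0.151 -0.478
  outer loop
   vertex 3.2 4.0 1.6
   vertex 1.4 0.0 3.6
   vertex 2.2 4.6 3.6
  endloop
 endfacet
 facet normal -0.599 0.104 0.794
  outer loop
   vertex 2.0 0.4 4.0
   vertex 2.2 4.6 3.6
   vertex 1.4 0.0 3.6
  endloop
 endfacet
 facet normal -0.321 -0.385 0.866
  outer loop
   vertex 2.0 0.4 4.0
   vertex 1.4 0.0 3.6
   vertex 4.4 0.2 4.8
  endloop
 endfacet
 facet normal -0.795 0.055 -0.604
  outer loop
   vertex 4.0 0.2 0.2
   vertex 1.4 0.0 3.6
   vertex 3.2 4.0 1.6
  endloop
 endfacet
 facet normal -0.027 0.341 -0.940
  outer loop
   vertex 4.0 0.2 0.2
   vertex 3.2 4.0 1.6
   vertex 4.6 0.8 0.4
  endloop
 endfacet
 facet normal 0.069 -0.998 -0.006
  outer loop
   vertex 4.0 0.2 0.2
   vertex 4.4 0.2 4.8
   vertex 1.4 0.0 3.6
  endloop
 endfacet
 facet normal 0.716 -0.695 -0.062
  outer loop
   vertex 4.0 0.2 0.2
   vertex 4.6 0.8 0.4
   vertex 4.4 0.2 4.8
  endloop
 endfacet
 facet normal -0.402 0.106 0.910
  outer loop
   vertex 4.2 3.6 4.6
   vertex 2.2 4.6 3.6
   vertex 2.0 0.4 4.0
  endloop
 endfacet
 facet normal -0.313 0.037 0.949
  outer loop
   vertex 4.2 3.6 4.6
   vertex 2.0 0.4 4.0
   vertex 4.4 0.2 4.8
  endloop
 endfacet
 facet normal 0.461 0.887 -0.035
  outer loop
   vertex 4.2 3.6 4.6
   vertex 3.2 4.0 1.6
   vertex 2.2 4.6 3.6
  endloop
 endfacet
 facet normal 0.997 0.062 0.054
  outer loop
   vertex 4.2 3.6 4.6
   vertex 4.4 0.2 4.8
   vertex 4.6 0.8 0.4
  endloop
 endfacet
 facet normal 0.859 0.460 -0.225
  outer loop
   vertex 4.2 3.6 4.6
   vertex 4.6 0.8 0.4
   vertex 3.2 4.0 1.6
  endloop
 endfacet
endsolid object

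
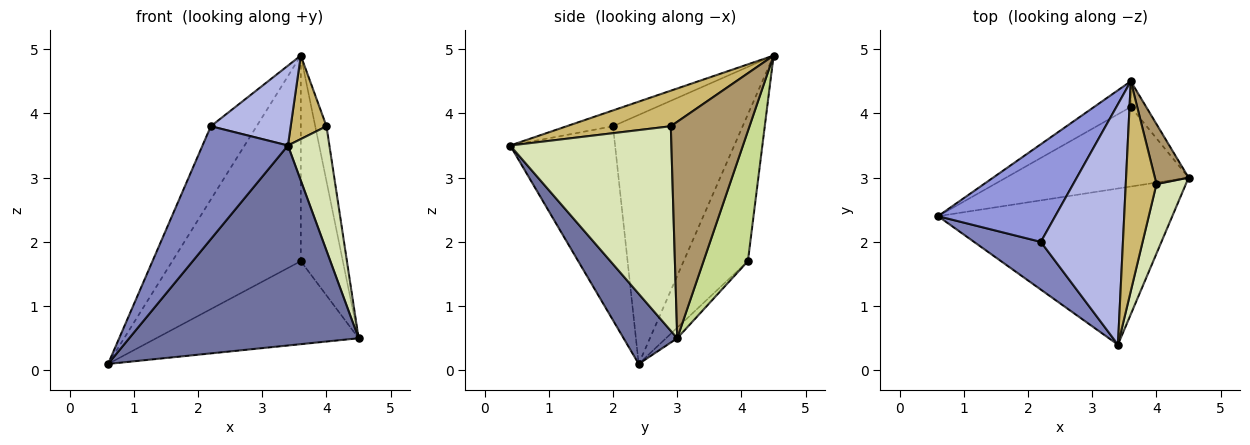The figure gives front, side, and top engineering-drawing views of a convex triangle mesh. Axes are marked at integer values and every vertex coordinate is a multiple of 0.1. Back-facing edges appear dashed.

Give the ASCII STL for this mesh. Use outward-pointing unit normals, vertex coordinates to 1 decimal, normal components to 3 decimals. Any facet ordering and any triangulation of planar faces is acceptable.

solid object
 facet normal 0.181 -0.775 -0.605
  outer loop
   vertex 3.4 0.4 3.5
   vertex 0.6 2.4 0.1
   vertex 4.5 3.0 0.5
  endloop
 endfacet
 facet normal -0.749 -0.610 0.258
  outer loop
   vertex 2.2 2.0 3.8
   vertex 0.6 2.4 0.1
   vertex 3.4 0.4 3.5
  endloop
 endfacet
 facet normal -0.862 0.304 0.406
  outer loop
   vertex 2.2 2.0 3.8
   vertex 3.6 4.5 4.9
   vertex 0.6 2.4 0.1
  endloop
 endfacet
 facet normal -0.180 -0.310 0.934
  outer loop
   vertex 2.2 2.0 3.8
   vertex 3.4 0.4 3.5
   vertex 3.6 4.5 4.9
  endloop
 endfacet
 facet normal -0.040 0.721 -0.691
  outer loop
   vertex 3.6 4.1 1.7
   vertex 4.5 3.0 0.5
   vertex 0.6 2.4 0.1
  endloop
 endfacet
 facet normal -0.444 0.889 -0.111
  outer loop
   vertex 3.6 4.1 1.7
   vertex 0.6 2.4 0.1
   vertex 3.6 4.5 4.9
  endloop
 endfacet
 facet normal 0.723 0.685 -0.086
  outer loop
   vertex 3.6 4.1 1.7
   vertex 3.6 4.5 4.9
   vertex 4.5 3.0 0.5
  endloop
 endfacet
 facet normal 0.959 -0.247 0.138
  outer loop
   vertex 4.0 2.9 3.8
   vertex 3.4 0.4 3.5
   vertex 4.5 3.0 0.5
  endloop
 endfacet
 facet normal 0.978 0.140 0.152
  outer loop
   vertex 4.0 2.9 3.8
   vertex 4.5 3.0 0.5
   vertex 3.6 4.5 4.9
  endloop
 endfacet
 facet normal 0.733 -0.252 0.632
  outer loop
   vertex 4.0 2.9 3.8
   vertex 3.6 4.5 4.9
   vertex 3.4 0.4 3.5
  endloop
 endfacet
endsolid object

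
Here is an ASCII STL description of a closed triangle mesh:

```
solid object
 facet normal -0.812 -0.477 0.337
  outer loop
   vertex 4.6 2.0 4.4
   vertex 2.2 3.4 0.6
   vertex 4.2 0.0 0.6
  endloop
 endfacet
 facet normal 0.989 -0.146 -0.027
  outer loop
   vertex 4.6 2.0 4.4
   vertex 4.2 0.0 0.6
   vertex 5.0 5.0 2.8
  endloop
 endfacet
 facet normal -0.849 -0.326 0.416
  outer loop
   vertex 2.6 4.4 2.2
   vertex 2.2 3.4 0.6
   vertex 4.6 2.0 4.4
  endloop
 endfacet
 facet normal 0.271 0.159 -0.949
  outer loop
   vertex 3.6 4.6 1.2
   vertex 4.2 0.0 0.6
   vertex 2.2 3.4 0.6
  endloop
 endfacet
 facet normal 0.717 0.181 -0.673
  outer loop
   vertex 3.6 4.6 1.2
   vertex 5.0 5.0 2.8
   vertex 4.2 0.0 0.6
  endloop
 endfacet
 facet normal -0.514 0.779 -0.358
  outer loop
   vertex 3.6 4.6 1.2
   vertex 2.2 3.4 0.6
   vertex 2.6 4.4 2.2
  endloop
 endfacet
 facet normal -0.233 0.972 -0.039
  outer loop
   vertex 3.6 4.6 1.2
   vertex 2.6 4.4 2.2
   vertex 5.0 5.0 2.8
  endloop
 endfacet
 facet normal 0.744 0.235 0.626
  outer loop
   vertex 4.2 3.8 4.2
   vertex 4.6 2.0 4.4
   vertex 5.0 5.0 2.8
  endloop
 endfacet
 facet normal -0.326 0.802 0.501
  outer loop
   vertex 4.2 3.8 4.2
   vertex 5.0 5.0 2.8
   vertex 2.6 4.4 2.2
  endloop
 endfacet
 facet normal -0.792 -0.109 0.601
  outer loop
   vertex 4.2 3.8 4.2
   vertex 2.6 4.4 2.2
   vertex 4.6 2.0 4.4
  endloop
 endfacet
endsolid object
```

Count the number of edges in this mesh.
15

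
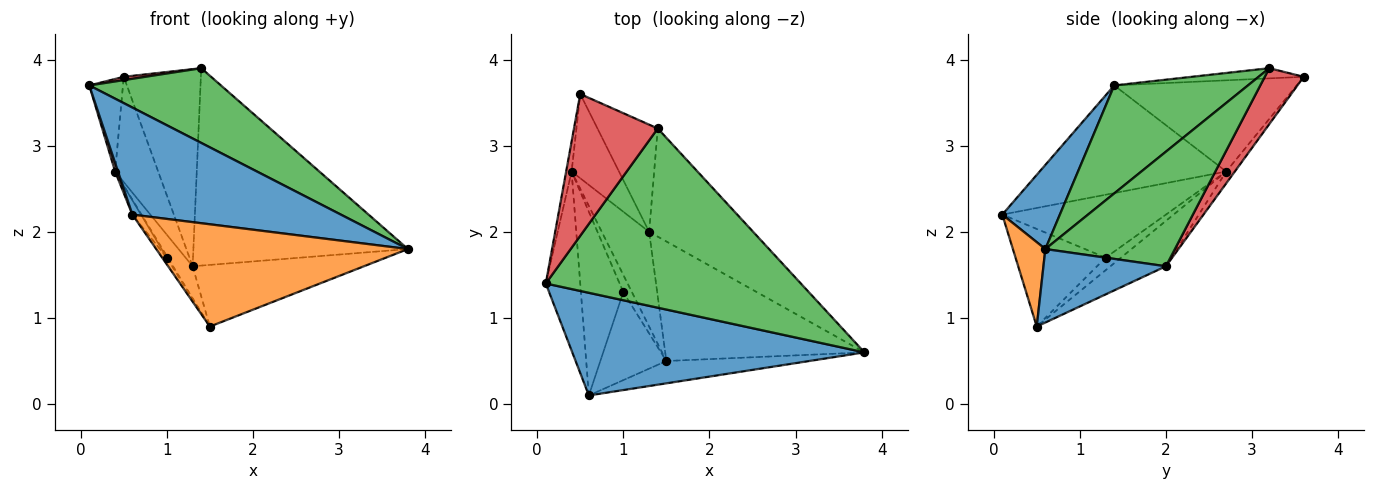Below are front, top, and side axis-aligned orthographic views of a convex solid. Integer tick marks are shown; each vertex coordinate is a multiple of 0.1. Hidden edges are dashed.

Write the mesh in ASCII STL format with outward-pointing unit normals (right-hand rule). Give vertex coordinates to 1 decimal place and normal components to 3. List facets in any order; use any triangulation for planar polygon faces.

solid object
 facet normal 0.195 -0.708 0.679
  outer loop
   vertex 0.6 0.1 2.2
   vertex 3.8 0.6 1.8
   vertex 0.1 1.4 3.7
  endloop
 endfacet
 facet normal 0.125 -0.969 -0.212
  outer loop
   vertex 0.6 0.1 2.2
   vertex 1.5 0.5 0.9
   vertex 3.8 0.6 1.8
  endloop
 endfacet
 facet normal 0.364 -0.358 0.860
  outer loop
   vertex 1.4 3.2 3.9
   vertex 0.1 1.4 3.7
   vertex 3.8 0.6 1.8
  endloop
 endfacet
 facet normal -0.121 -0.023 0.992
  outer loop
   vertex 1.4 3.2 3.9
   vertex 0.5 3.6 3.8
   vertex 0.1 1.4 3.7
  endloop
 endfacet
 facet normal -0.982 0.181 -0.059
  outer loop
   vertex 0.4 2.7 2.7
   vertex 0.1 1.4 3.7
   vertex 0.5 3.6 3.8
  endloop
 endfacet
 facet normal -0.952 -0.015 -0.305
  outer loop
   vertex 0.4 2.7 2.7
   vertex 0.6 0.1 2.2
   vertex 0.1 1.4 3.7
  endloop
 endfacet
 facet normal -0.828 0.043 -0.560
  outer loop
   vertex 1.0 1.3 1.7
   vertex 1.5 0.5 0.9
   vertex 0.6 0.1 2.2
  endloop
 endfacet
 facet normal -0.823 0.051 -0.566
  outer loop
   vertex 1.0 1.3 1.7
   vertex 0.4 2.7 2.7
   vertex 1.5 0.5 0.9
  endloop
 endfacet
 facet normal -0.829 0.044 -0.558
  outer loop
   vertex 1.0 1.3 1.7
   vertex 0.6 0.1 2.2
   vertex 0.4 2.7 2.7
  endloop
 endfacet
 facet normal -0.672 0.238 -0.701
  outer loop
   vertex 1.3 2.0 1.6
   vertex 1.5 0.5 0.9
   vertex 0.4 2.7 2.7
  endloop
 endfacet
 facet normal 0.312 0.436 -0.844
  outer loop
   vertex 1.3 2.0 1.6
   vertex 3.8 0.6 1.8
   vertex 1.5 0.5 0.9
  endloop
 endfacet
 facet normal -0.154 0.772 -0.617
  outer loop
   vertex 1.3 2.0 1.6
   vertex 0.4 2.7 2.7
   vertex 0.5 3.6 3.8
  endloop
 endfacet
 facet normal 0.468 0.775 -0.425
  outer loop
   vertex 1.3 2.0 1.6
   vertex 1.4 3.2 3.9
   vertex 3.8 0.6 1.8
  endloop
 endfacet
 facet normal 0.405 0.803 -0.437
  outer loop
   vertex 1.3 2.0 1.6
   vertex 0.5 3.6 3.8
   vertex 1.4 3.2 3.9
  endloop
 endfacet
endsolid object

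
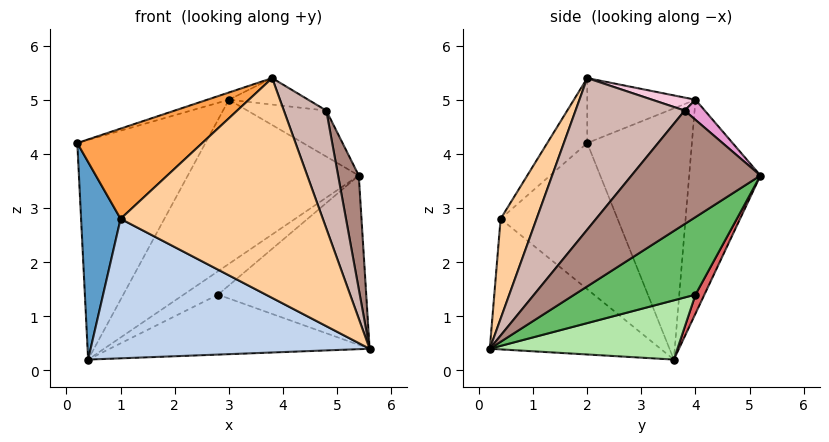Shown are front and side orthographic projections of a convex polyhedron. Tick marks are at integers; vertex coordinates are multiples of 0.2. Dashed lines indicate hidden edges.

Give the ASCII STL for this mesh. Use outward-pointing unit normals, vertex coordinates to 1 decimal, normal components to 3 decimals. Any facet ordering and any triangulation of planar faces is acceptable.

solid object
 facet normal -0.933 -0.315 -0.173
  outer loop
   vertex 1.0 0.4 2.8
   vertex 0.2 2.0 4.2
   vertex 0.4 3.6 0.2
  endloop
 endfacet
 facet normal -0.382 -0.625 -0.681
  outer loop
   vertex 1.0 0.4 2.8
   vertex 0.4 3.6 0.2
   vertex 5.6 0.2 0.4
  endloop
 endfacet
 facet normal -0.225 -0.703 0.675
  outer loop
   vertex 1.0 0.4 2.8
   vertex 3.8 2.0 5.4
   vertex 0.2 2.0 4.2
  endloop
 endfacet
 facet normal 0.161 -0.909 0.385
  outer loop
   vertex 1.0 0.4 2.8
   vertex 5.6 0.2 0.4
   vertex 3.8 2.0 5.4
  endloop
 endfacet
 facet normal 0.411 0.503 -0.760
  outer loop
   vertex 2.8 4.0 1.4
   vertex 5.4 5.2 3.6
   vertex 5.6 0.2 0.4
  endloop
 endfacet
 facet normal 0.334 0.462 -0.822
  outer loop
   vertex 2.8 4.0 1.4
   vertex 5.6 0.2 0.4
   vertex 0.4 3.6 0.2
  endloop
 endfacet
 facet normal 0.194 0.747 -0.636
  outer loop
   vertex 2.8 4.0 1.4
   vertex 0.4 3.6 0.2
   vertex 5.4 5.2 3.6
  endloop
 endfacet
 facet normal -0.316 0.063 0.947
  outer loop
   vertex 3.0 4.0 5.0
   vertex 0.2 2.0 4.2
   vertex 3.8 2.0 5.4
  endloop
 endfacet
 facet normal -0.610 0.746 0.268
  outer loop
   vertex 3.0 4.0 5.0
   vertex 0.4 3.6 0.2
   vertex 0.2 2.0 4.2
  endloop
 endfacet
 facet normal -0.382 0.915 0.130
  outer loop
   vertex 3.0 4.0 5.0
   vertex 5.4 5.2 3.6
   vertex 0.4 3.6 0.2
  endloop
 endfacet
 facet normal 0.943 -0.151 0.295
  outer loop
   vertex 4.8 3.8 4.8
   vertex 5.6 0.2 0.4
   vertex 5.4 5.2 3.6
  endloop
 endfacet
 facet normal 0.845 -0.329 0.422
  outer loop
   vertex 4.8 3.8 4.8
   vertex 3.8 2.0 5.4
   vertex 5.6 0.2 0.4
  endloop
 endfacet
 facet normal 0.154 0.604 0.782
  outer loop
   vertex 4.8 3.8 4.8
   vertex 5.4 5.2 3.6
   vertex 3.0 4.0 5.0
  endloop
 endfacet
 facet normal 0.134 0.246 0.960
  outer loop
   vertex 4.8 3.8 4.8
   vertex 3.0 4.0 5.0
   vertex 3.8 2.0 5.4
  endloop
 endfacet
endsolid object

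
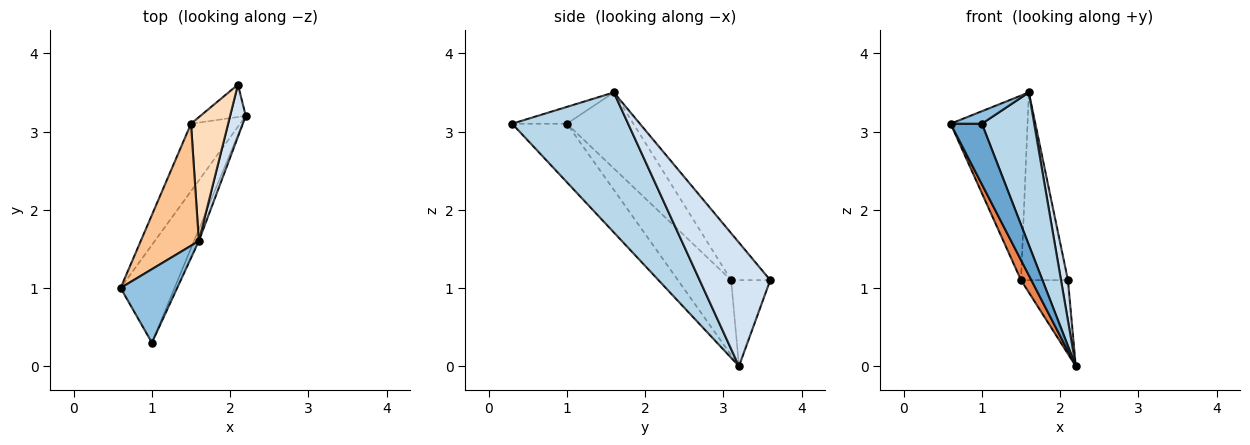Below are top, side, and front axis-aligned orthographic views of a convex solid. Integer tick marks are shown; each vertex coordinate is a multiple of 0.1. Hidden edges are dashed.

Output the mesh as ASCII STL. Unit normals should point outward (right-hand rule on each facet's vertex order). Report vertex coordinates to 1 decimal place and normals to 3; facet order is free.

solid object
 facet normal -0.678 -0.387 -0.625
  outer loop
   vertex 1.0 0.3 3.1
   vertex 0.6 1.0 3.1
   vertex 2.2 3.2 0.0
  endloop
 endfacet
 facet normal -0.282 -0.161 0.946
  outer loop
   vertex 1.6 1.6 3.5
   vertex 0.6 1.0 3.1
   vertex 1.0 0.3 3.1
  endloop
 endfacet
 facet normal 0.911 -0.411 -0.032
  outer loop
   vertex 1.6 1.6 3.5
   vertex 1.0 0.3 3.1
   vertex 2.2 3.2 0.0
  endloop
 endfacet
 facet normal 0.987 -0.097 0.125
  outer loop
   vertex 2.1 3.6 1.1
   vertex 1.6 1.6 3.5
   vertex 2.2 3.2 0.0
  endloop
 endfacet
 facet normal -0.826 -0.161 -0.540
  outer loop
   vertex 1.5 3.1 1.1
   vertex 2.2 3.2 0.0
   vertex 0.6 1.0 3.1
  endloop
 endfacet
 facet normal -0.607 0.728 -0.320
  outer loop
   vertex 1.5 3.1 1.1
   vertex 2.1 3.6 1.1
   vertex 2.2 3.2 0.0
  endloop
 endfacet
 facet normal -0.585 0.677 0.447
  outer loop
   vertex 1.5 3.1 1.1
   vertex 0.6 1.0 3.1
   vertex 1.6 1.6 3.5
  endloop
 endfacet
 facet normal -0.571 0.685 0.452
  outer loop
   vertex 1.5 3.1 1.1
   vertex 1.6 1.6 3.5
   vertex 2.1 3.6 1.1
  endloop
 endfacet
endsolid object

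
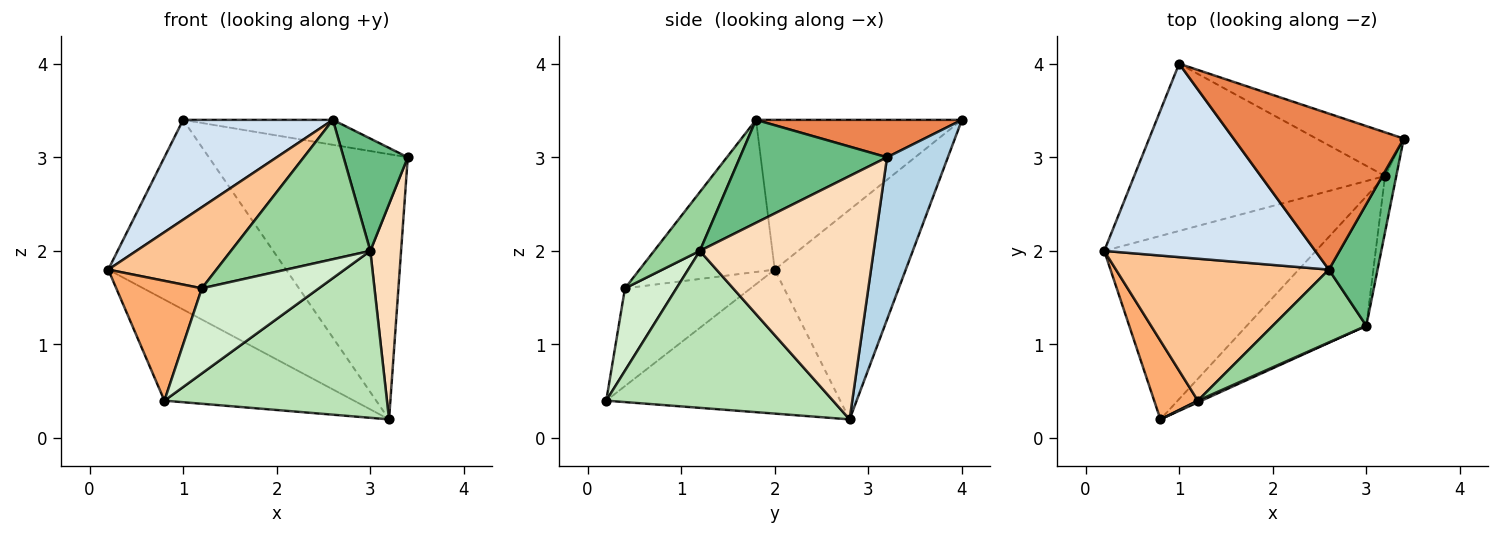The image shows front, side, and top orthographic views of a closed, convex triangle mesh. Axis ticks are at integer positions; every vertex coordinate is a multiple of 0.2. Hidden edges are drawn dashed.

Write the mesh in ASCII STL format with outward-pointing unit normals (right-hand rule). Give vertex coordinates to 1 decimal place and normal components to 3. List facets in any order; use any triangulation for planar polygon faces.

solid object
 facet normal -0.512 0.415 -0.752
  outer loop
   vertex 3.2 2.8 0.2
   vertex 0.8 0.2 0.4
   vertex 0.2 2.0 1.8
  endloop
 endfacet
 facet normal -0.484 0.657 -0.579
  outer loop
   vertex 1.0 4.0 3.4
   vertex 3.2 2.8 0.2
   vertex 0.2 2.0 1.8
  endloop
 endfacet
 facet normal 0.289 0.945 -0.156
  outer loop
   vertex 1.0 4.0 3.4
   vertex 3.4 3.2 3.0
   vertex 3.2 2.8 0.2
  endloop
 endfacet
 facet normal -0.533 -0.388 0.752
  outer loop
   vertex 2.6 1.8 3.4
   vertex 1.0 4.0 3.4
   vertex 0.2 2.0 1.8
  endloop
 endfacet
 facet normal 0.212 0.154 0.965
  outer loop
   vertex 2.6 1.8 3.4
   vertex 3.4 3.2 3.0
   vertex 1.0 4.0 3.4
  endloop
 endfacet
 facet normal -0.775 -0.528 0.346
  outer loop
   vertex 1.2 0.4 1.6
   vertex 0.2 2.0 1.8
   vertex 0.8 0.2 0.4
  endloop
 endfacet
 facet normal -0.527 -0.422 0.738
  outer loop
   vertex 1.2 0.4 1.6
   vertex 2.6 1.8 3.4
   vertex 0.2 2.0 1.8
  endloop
 endfacet
 facet normal 0.984 -0.174 -0.045
  outer loop
   vertex 3.0 1.2 2.0
   vertex 3.2 2.8 0.2
   vertex 3.4 3.2 3.0
  endloop
 endfacet
 facet normal 0.841 -0.367 0.398
  outer loop
   vertex 3.0 1.2 2.0
   vertex 3.4 3.2 3.0
   vertex 2.6 1.8 3.4
  endloop
 endfacet
 facet normal 0.279 -0.851 0.445
  outer loop
   vertex 3.0 1.2 2.0
   vertex 2.6 1.8 3.4
   vertex 1.2 0.4 1.6
  endloop
 endfacet
 facet normal 0.627 -0.616 -0.477
  outer loop
   vertex 3.0 1.2 2.0
   vertex 0.8 0.2 0.4
   vertex 3.2 2.8 0.2
  endloop
 endfacet
 facet normal 0.403 -0.915 0.018
  outer loop
   vertex 3.0 1.2 2.0
   vertex 1.2 0.4 1.6
   vertex 0.8 0.2 0.4
  endloop
 endfacet
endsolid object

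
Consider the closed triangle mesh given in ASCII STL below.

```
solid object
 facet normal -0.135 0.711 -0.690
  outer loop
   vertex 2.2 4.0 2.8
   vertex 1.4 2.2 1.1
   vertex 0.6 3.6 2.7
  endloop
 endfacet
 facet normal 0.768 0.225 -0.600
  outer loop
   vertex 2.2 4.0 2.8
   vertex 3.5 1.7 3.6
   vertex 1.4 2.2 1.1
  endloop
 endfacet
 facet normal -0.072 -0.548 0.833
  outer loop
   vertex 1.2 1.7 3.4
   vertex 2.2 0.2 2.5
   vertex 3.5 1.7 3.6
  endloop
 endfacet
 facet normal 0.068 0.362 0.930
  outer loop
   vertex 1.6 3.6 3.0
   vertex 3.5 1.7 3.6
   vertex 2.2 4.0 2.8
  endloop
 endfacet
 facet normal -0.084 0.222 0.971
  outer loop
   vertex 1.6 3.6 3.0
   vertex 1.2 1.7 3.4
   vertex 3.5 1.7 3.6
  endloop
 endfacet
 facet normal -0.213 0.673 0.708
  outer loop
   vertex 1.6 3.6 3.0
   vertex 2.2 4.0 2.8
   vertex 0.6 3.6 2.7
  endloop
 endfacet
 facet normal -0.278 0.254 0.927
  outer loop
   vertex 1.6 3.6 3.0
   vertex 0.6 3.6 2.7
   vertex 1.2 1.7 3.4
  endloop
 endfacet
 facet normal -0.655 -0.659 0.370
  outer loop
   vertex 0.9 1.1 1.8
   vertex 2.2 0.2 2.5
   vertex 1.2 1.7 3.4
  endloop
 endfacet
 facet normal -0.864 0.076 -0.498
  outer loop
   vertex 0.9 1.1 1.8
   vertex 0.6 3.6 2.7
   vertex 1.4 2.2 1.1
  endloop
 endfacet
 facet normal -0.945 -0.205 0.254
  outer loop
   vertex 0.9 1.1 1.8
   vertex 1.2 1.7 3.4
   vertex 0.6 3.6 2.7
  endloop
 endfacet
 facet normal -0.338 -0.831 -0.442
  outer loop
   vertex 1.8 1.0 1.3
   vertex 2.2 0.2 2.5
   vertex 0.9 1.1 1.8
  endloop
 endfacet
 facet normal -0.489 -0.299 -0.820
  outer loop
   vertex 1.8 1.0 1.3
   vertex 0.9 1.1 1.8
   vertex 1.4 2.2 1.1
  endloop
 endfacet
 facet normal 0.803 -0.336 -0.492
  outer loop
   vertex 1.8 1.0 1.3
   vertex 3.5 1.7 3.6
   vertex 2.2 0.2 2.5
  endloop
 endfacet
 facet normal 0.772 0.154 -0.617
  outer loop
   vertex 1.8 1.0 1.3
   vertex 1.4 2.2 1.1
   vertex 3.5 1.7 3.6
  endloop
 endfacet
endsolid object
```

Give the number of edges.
21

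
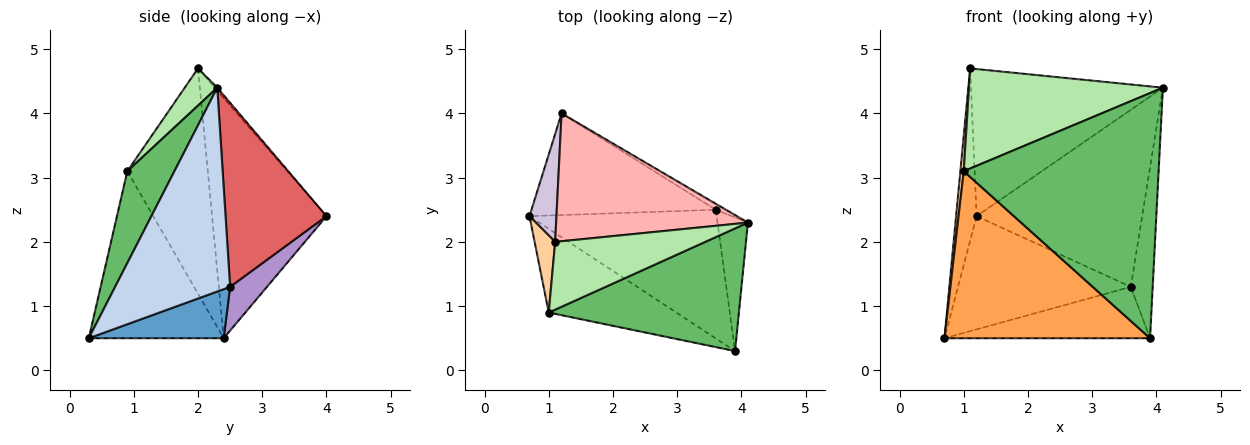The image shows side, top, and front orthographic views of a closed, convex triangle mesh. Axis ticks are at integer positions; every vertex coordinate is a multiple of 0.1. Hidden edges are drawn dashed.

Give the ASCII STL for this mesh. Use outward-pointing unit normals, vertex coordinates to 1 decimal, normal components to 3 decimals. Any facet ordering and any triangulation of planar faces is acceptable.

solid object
 facet normal 0.236 0.360 -0.902
  outer loop
   vertex 3.6 2.5 1.3
   vertex 3.9 0.3 0.5
   vertex 0.7 2.4 0.5
  endloop
 endfacet
 facet normal 0.972 0.185 -0.145
  outer loop
   vertex 3.6 2.5 1.3
   vertex 4.1 2.3 4.4
   vertex 3.9 0.3 0.5
  endloop
 endfacet
 facet normal -0.506 -0.771 -0.386
  outer loop
   vertex 1.0 0.9 3.1
   vertex 0.7 2.4 0.5
   vertex 3.9 0.3 0.5
  endloop
 endfacet
 facet normal -0.995 -0.042 0.091
  outer loop
   vertex 1.0 0.9 3.1
   vertex 1.1 2.0 4.7
   vertex 0.7 2.4 0.5
  endloop
 endfacet
 facet normal 0.211 -0.874 0.437
  outer loop
   vertex 1.0 0.9 3.1
   vertex 3.9 0.3 0.5
   vertex 4.1 2.3 4.4
  endloop
 endfacet
 facet normal 0.138 -0.820 0.555
  outer loop
   vertex 1.0 0.9 3.1
   vertex 4.1 2.3 4.4
   vertex 1.1 2.0 4.7
  endloop
 endfacet
 facet normal 0.520 0.854 -0.029
  outer loop
   vertex 1.2 4.0 2.4
   vertex 4.1 2.3 4.4
   vertex 3.6 2.5 1.3
  endloop
 endfacet
 facet normal -0.010 0.755 0.656
  outer loop
   vertex 1.2 4.0 2.4
   vertex 1.1 2.0 4.7
   vertex 4.1 2.3 4.4
  endloop
 endfacet
 facet normal 0.157 0.735 -0.660
  outer loop
   vertex 1.2 4.0 2.4
   vertex 3.6 2.5 1.3
   vertex 0.7 2.4 0.5
  endloop
 endfacet
 facet normal -0.978 0.175 0.110
  outer loop
   vertex 1.2 4.0 2.4
   vertex 0.7 2.4 0.5
   vertex 1.1 2.0 4.7
  endloop
 endfacet
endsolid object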